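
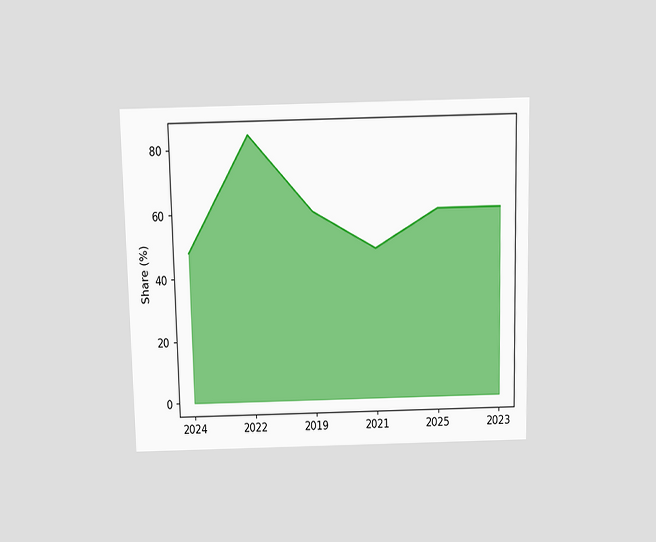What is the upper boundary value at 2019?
The chart is viewed slightly from above. At 2019 the upper boundary is at 60%.

60%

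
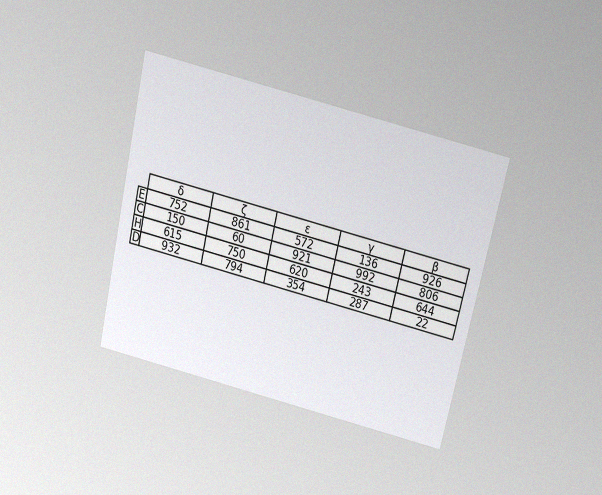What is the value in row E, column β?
The chart is tilted about 13° clockwise and viewed slightly from above, with some photo noise. The (E, β) cell reads 926.

926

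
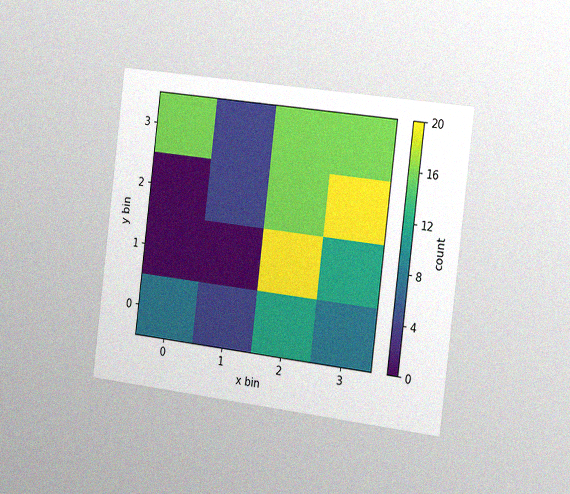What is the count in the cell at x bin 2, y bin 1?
20

The chart is tilted about 7° clockwise and viewed slightly from the right, with some photo noise. Matching the cell (2, 1) against the colorbar gives 20.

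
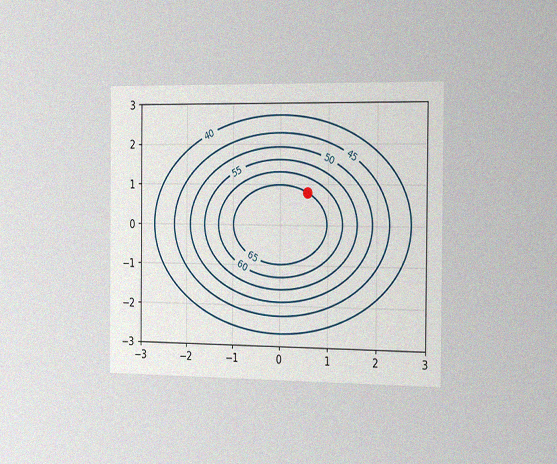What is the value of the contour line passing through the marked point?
The chart is viewed slightly from the right, with some photo noise. The marked point sits on the contour labelled 65.

65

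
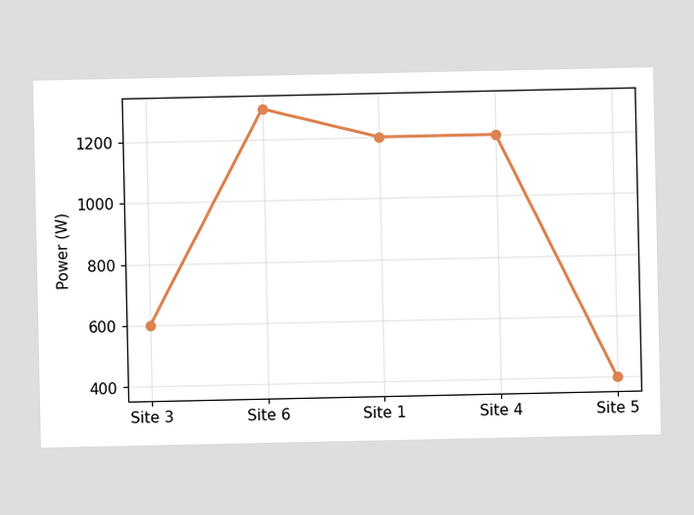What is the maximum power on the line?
1300W

The highest point is at Site 6, and reading across to the y-axis gives 1300W.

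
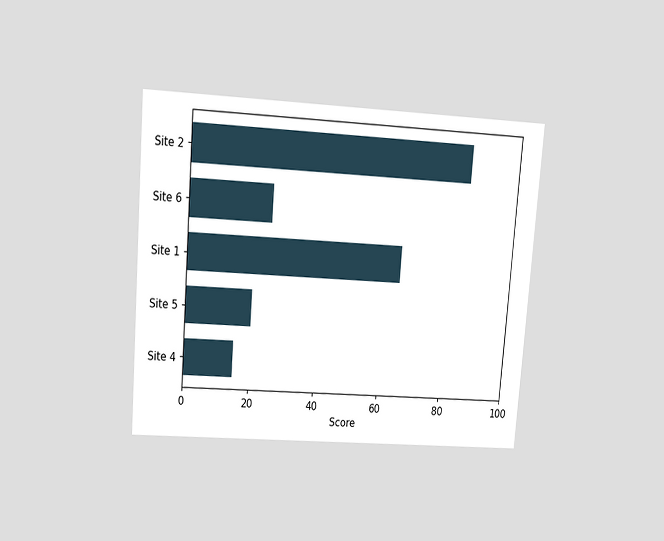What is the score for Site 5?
The chart is tilted about 5° clockwise and viewed slightly from above. Reading along the chart's x-axis, the Site 5 bar reaches 20.

20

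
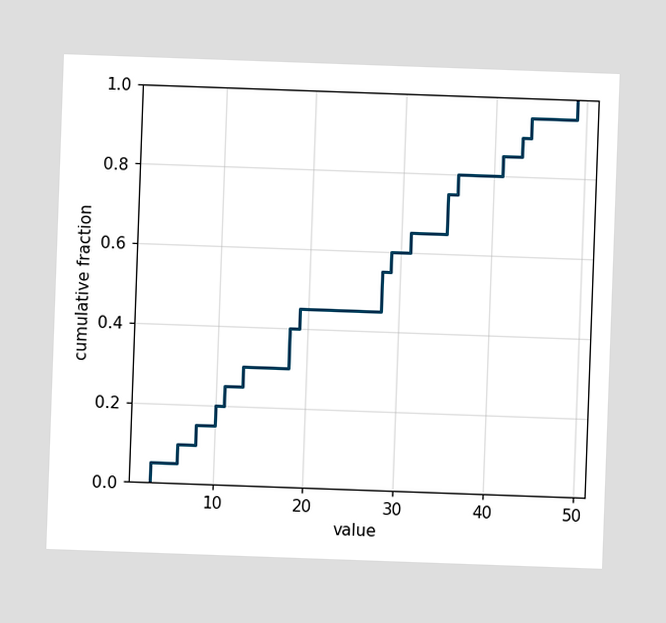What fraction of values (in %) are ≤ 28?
The chart is tilted about 2° clockwise. At x=28 the ECDF step is at 55%.

55%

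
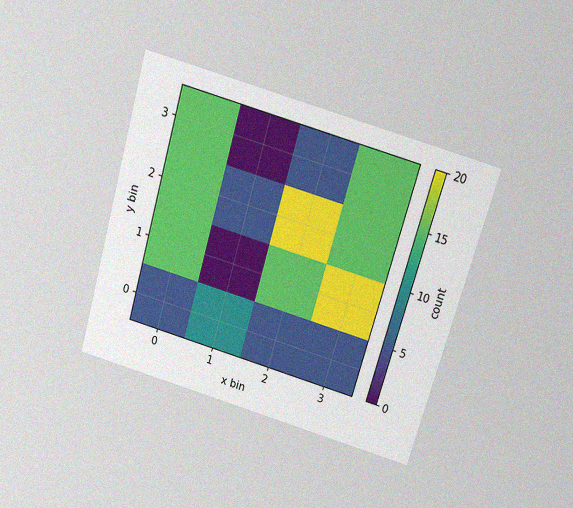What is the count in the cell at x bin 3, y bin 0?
The chart is tilted about 16° clockwise and viewed slightly from above, with some photo noise. Matching the cell (3, 0) against the colorbar gives 5.

5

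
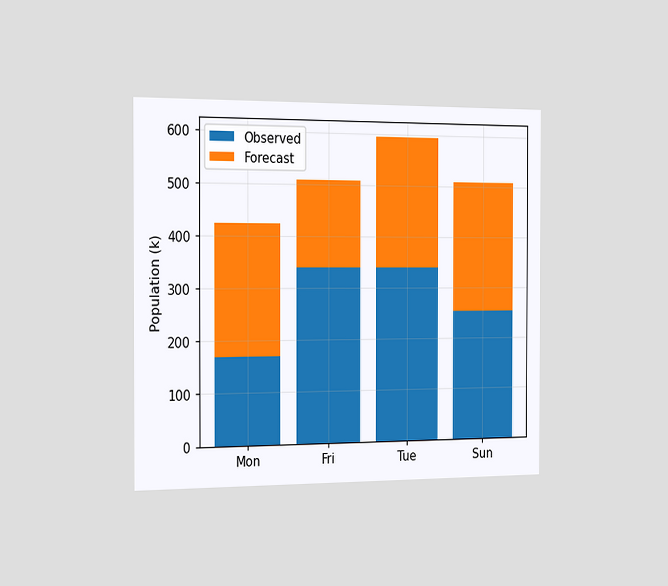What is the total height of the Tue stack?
The chart is viewed slightly from the left. The Tue stack's top reaches 595k on the y-axis.

595k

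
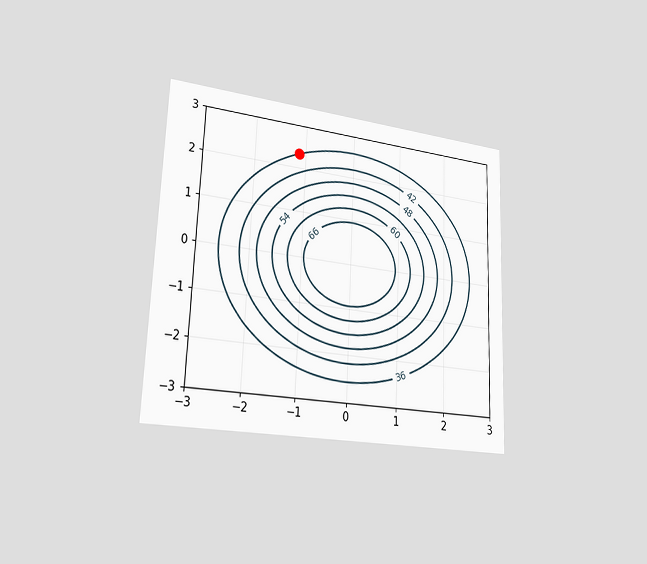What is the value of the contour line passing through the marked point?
The chart is tilted about 2° clockwise and viewed slightly from the left. The marked point sits on the contour labelled 36.

36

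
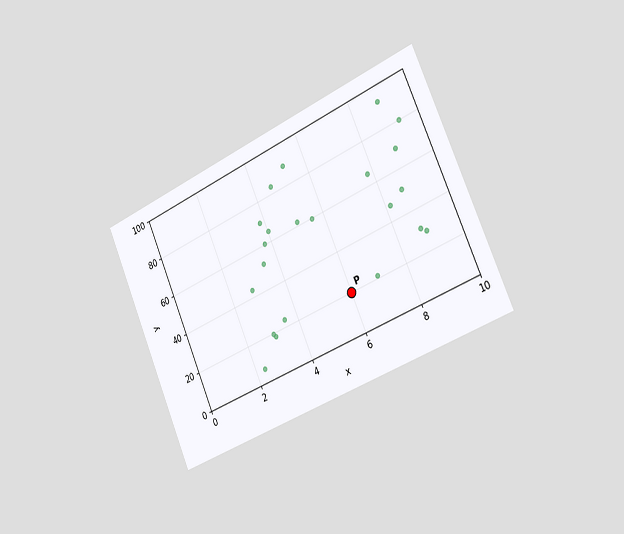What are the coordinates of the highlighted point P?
(6, 20)

The chart is tilted about 24° counter-clockwise and viewed slightly from the right. Following the gridlines from P to each axis, P sits at (6, 20).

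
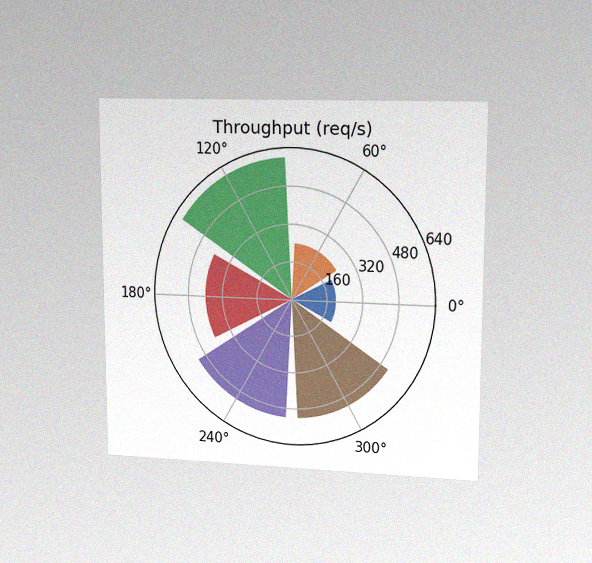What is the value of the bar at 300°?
520req/s

The chart is viewed at a slight angle, with some photo noise. The bar at 300° reaches 520req/s on the radial axis.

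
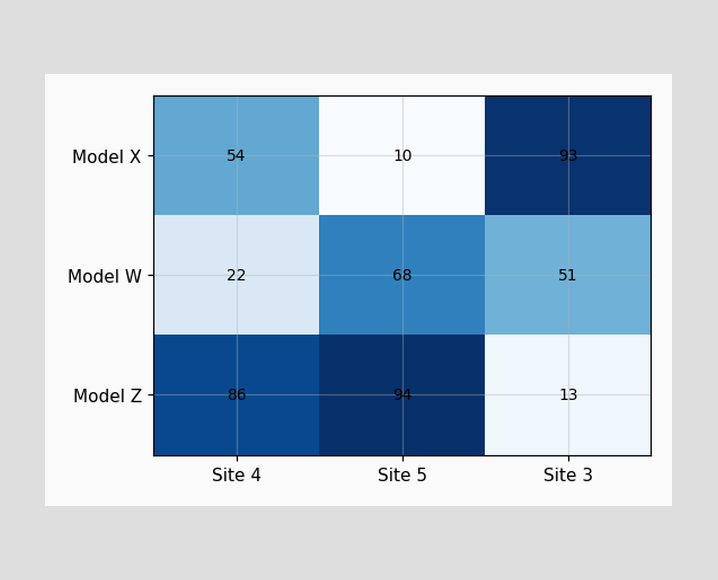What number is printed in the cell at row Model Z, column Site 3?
13

The (Model Z, Site 3) cell reads 13.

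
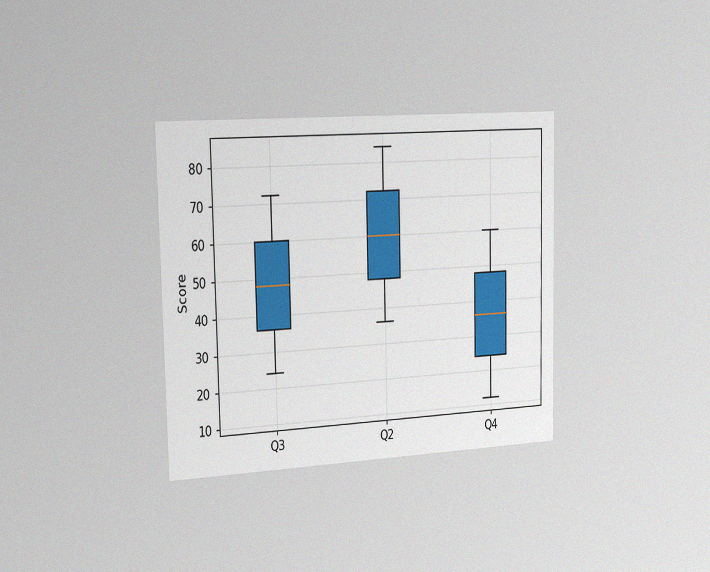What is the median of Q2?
The chart is viewed slightly from the left, with some photo noise. The median line in the Q2 box sits at 60.

60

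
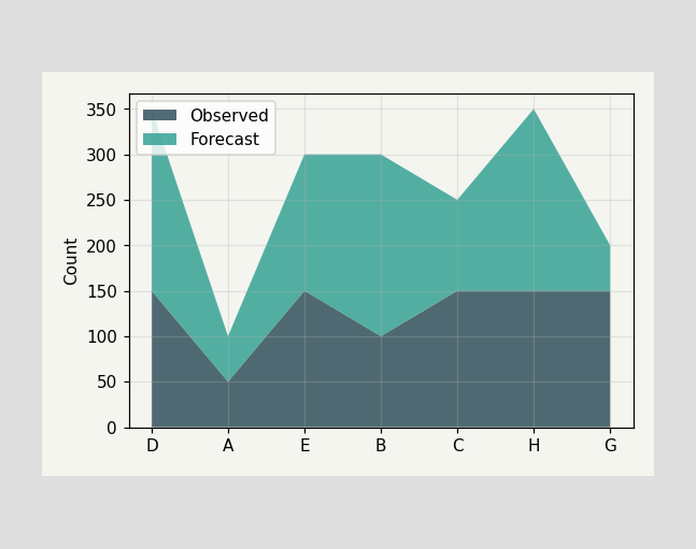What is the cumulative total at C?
The stacked total at C reaches 250.

250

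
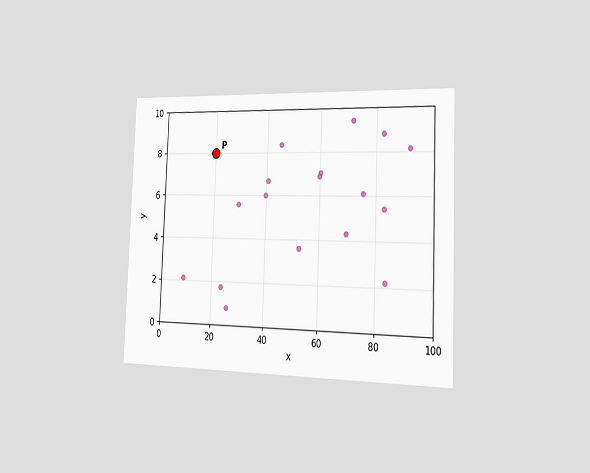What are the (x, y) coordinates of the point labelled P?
(20, 8)

The chart is tilted about 2° clockwise and viewed slightly from the right. Following the gridlines from P to each axis, P sits at (20, 8).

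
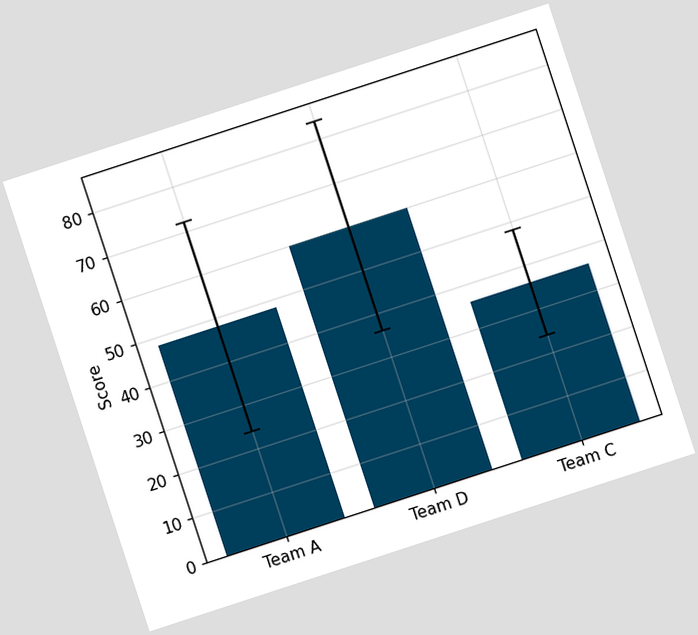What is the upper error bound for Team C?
The chart is tilted about 18° counter-clockwise. The Team C bar's upper whisker reaches 48.

48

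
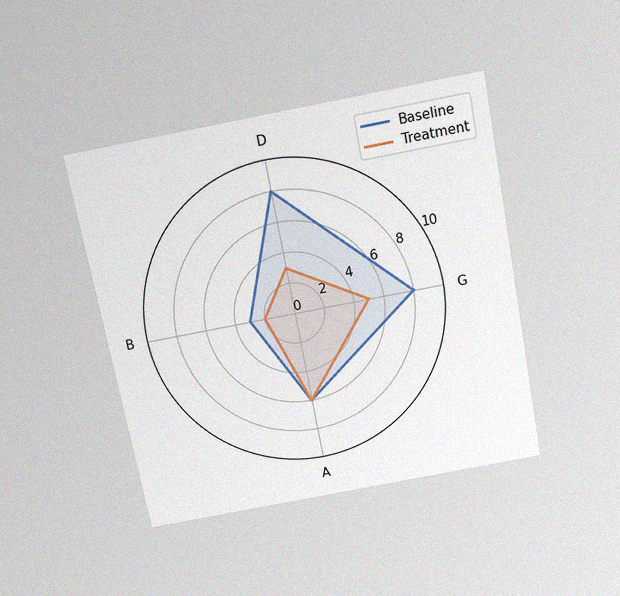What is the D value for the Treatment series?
The chart is tilted about 11° counter-clockwise and viewed slightly from above, with some photo noise. On the D axis, Treatment reaches 3.

3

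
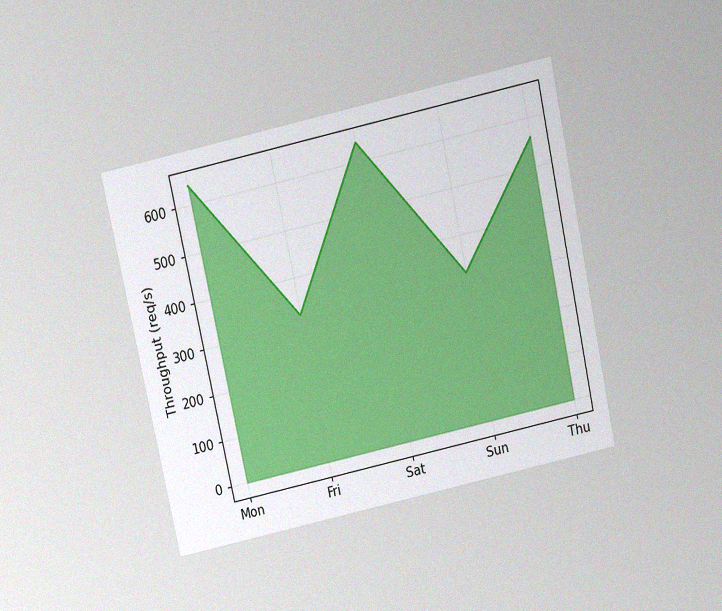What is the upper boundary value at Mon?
The chart is tilted about 12° counter-clockwise and viewed slightly from above, with some photo noise. At Mon the upper boundary is at 640req/s.

640req/s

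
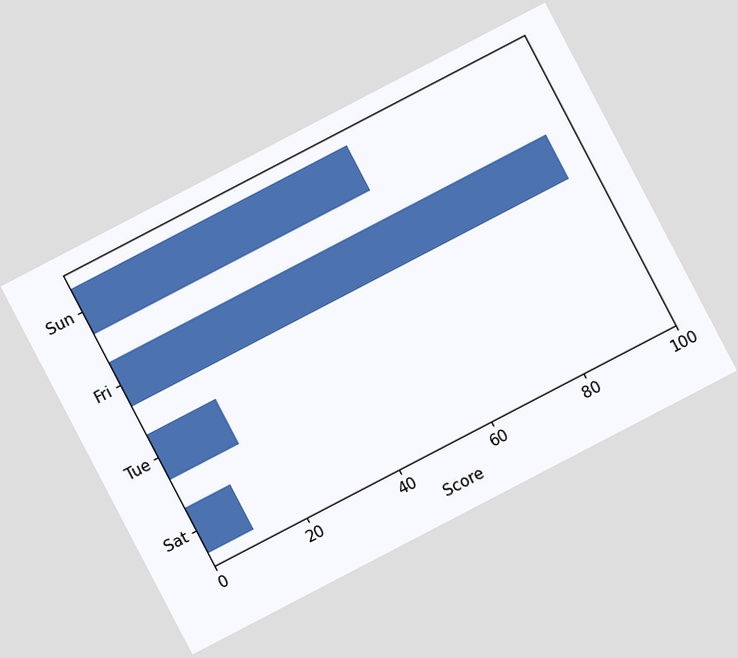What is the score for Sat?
10

The chart is tilted about 28° counter-clockwise. Reading along the chart's x-axis, the Sat bar reaches 10.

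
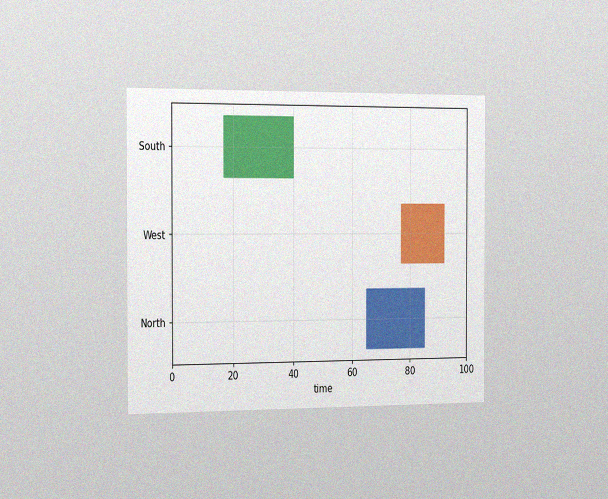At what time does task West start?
77

The chart is viewed slightly from the left, with some photo noise. The West bar begins at t=77.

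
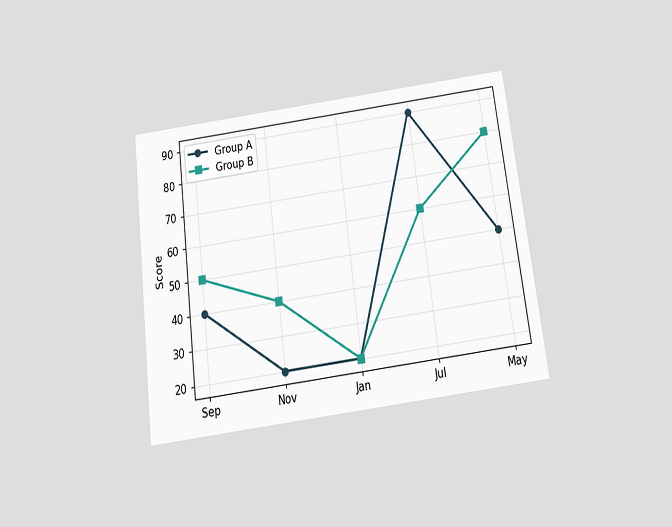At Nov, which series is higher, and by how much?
The chart is tilted about 7° counter-clockwise and viewed slightly from below. At Nov, Group B sits above the other line by 20.

Group B, by 20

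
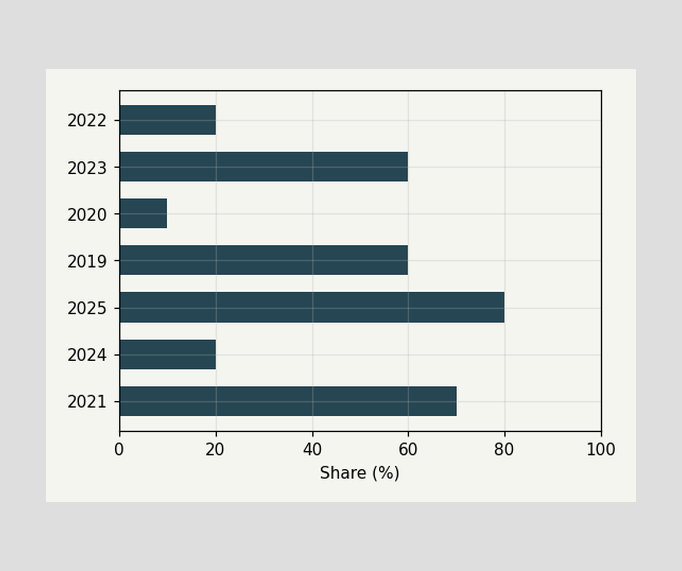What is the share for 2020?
Reading along the chart's x-axis, the 2020 bar reaches 10%.

10%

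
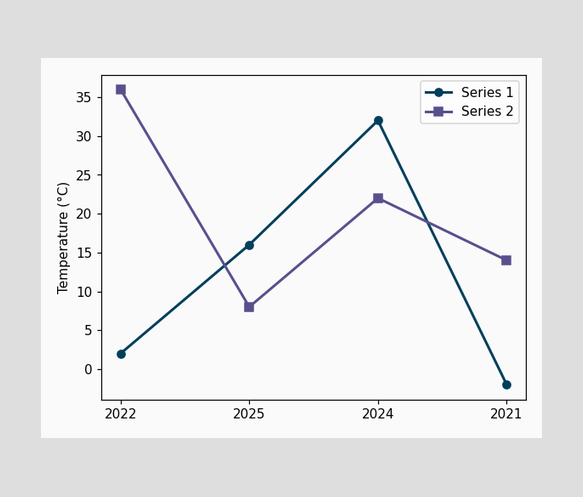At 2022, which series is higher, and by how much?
At 2022, Series 2 sits above the other line by 34°C.

Series 2, by 34°C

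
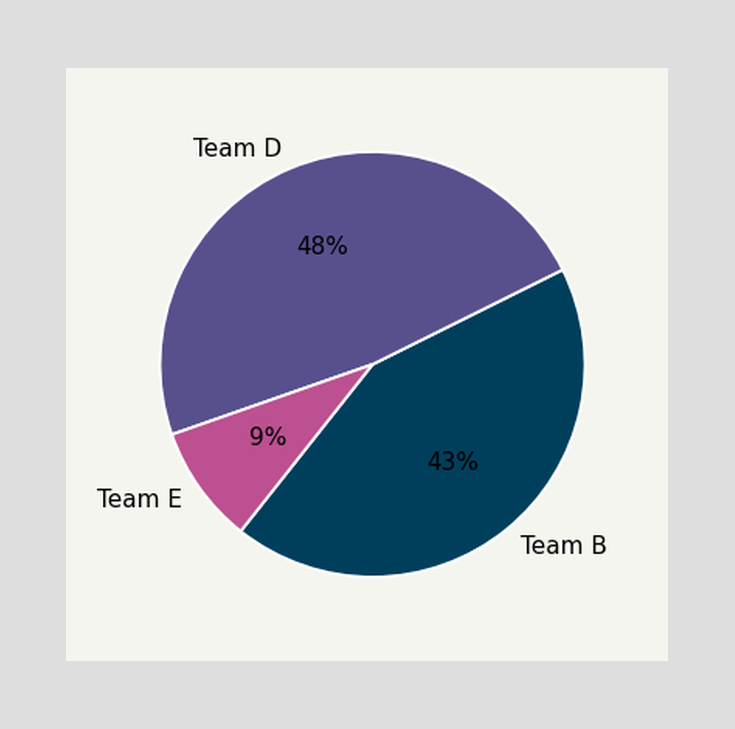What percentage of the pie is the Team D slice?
The Team D slice takes up 48% of the pie.

48%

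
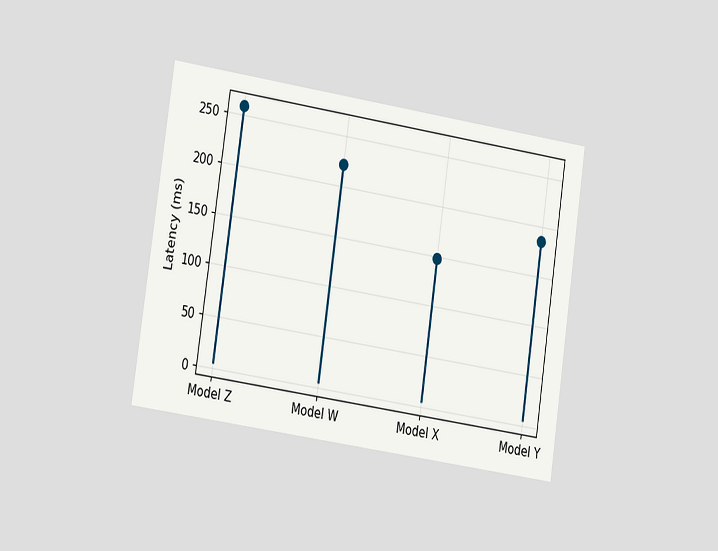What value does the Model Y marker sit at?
185ms

The chart is tilted about 8° clockwise and viewed at a slight angle. The Model Y marker sits at 185ms.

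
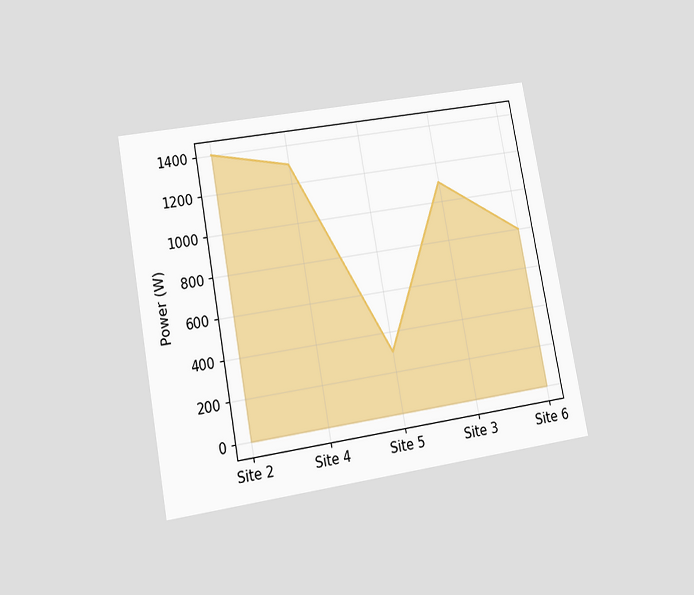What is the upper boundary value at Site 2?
The chart is tilted about 10° counter-clockwise and viewed at a slight angle. At Site 2 the upper boundary is at 1400W.

1400W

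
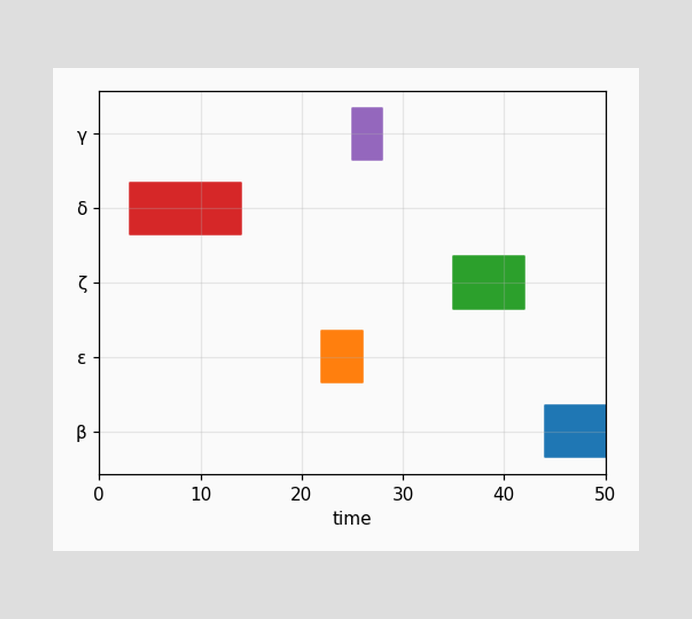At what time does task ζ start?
The ζ bar begins at t=35.

35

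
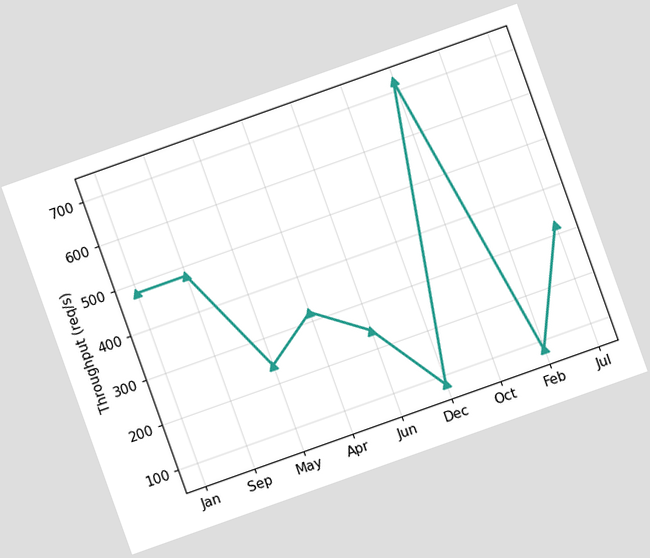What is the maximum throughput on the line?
The chart is tilted about 20° counter-clockwise. The highest point is at Oct, and reading across to the y-axis gives 720req/s.

720req/s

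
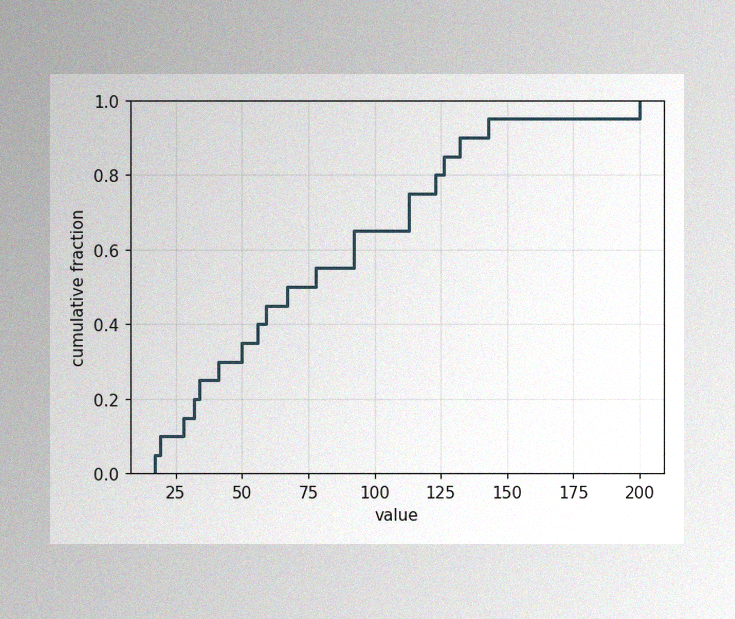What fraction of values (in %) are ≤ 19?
10%

The image has some photo noise and uneven lighting. At x=19 the ECDF step is at 10%.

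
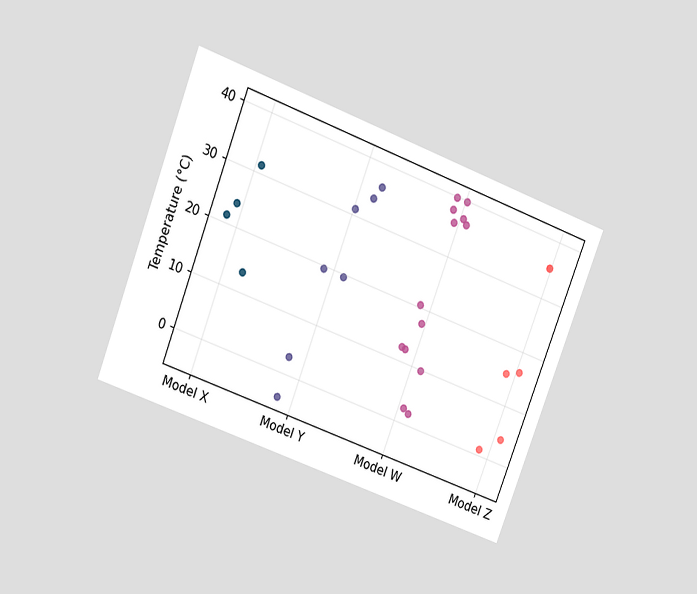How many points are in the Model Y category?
The chart is tilted about 21° clockwise and viewed at a slight angle. Counting the markers in the Model Y column gives 7.

7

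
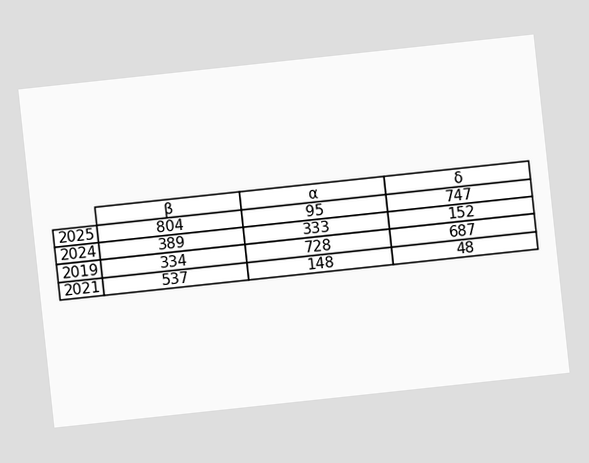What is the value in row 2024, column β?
389

The chart is tilted about 6° counter-clockwise. The (2024, β) cell reads 389.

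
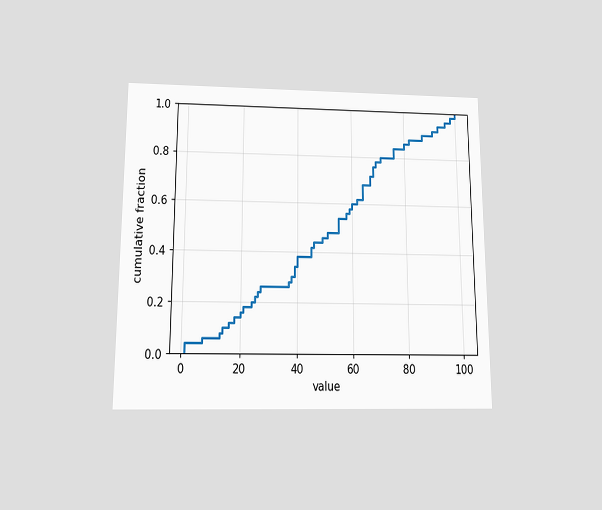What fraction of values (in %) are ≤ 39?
The chart is viewed slightly from below. At x=39 the ECDF step is at 34%.

34%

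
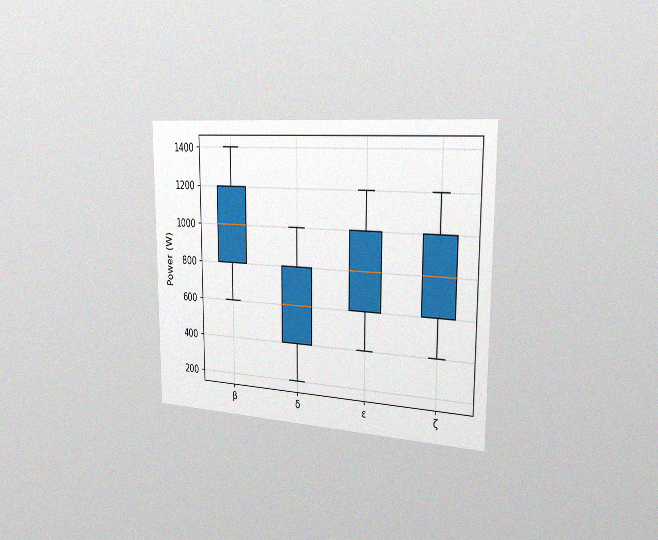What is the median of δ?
600W

The chart is viewed slightly from the right, with some photo noise. The median line in the δ box sits at 600W.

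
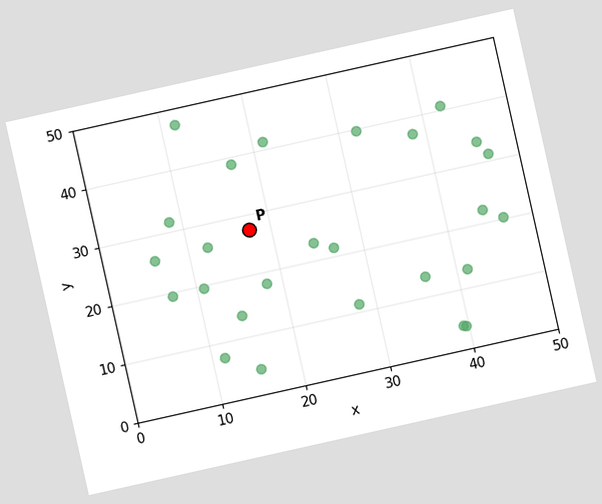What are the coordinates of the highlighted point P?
The chart is tilted about 13° counter-clockwise. Following the gridlines from P to each axis, P sits at (17.5, 27.5).

(17.5, 27.5)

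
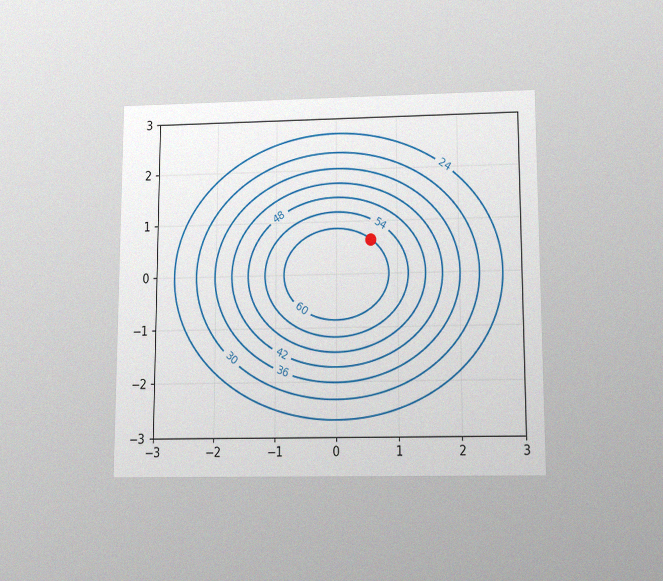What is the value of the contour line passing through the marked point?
The chart is viewed slightly from below, with some photo noise. The marked point sits on the contour labelled 60.

60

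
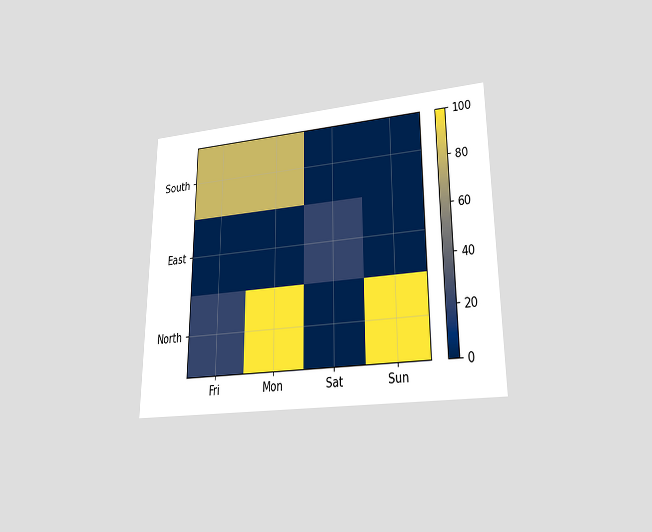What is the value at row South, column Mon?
The chart is viewed at a slight angle. Matching cell (South, Mon) against the colorbar gives 80.

80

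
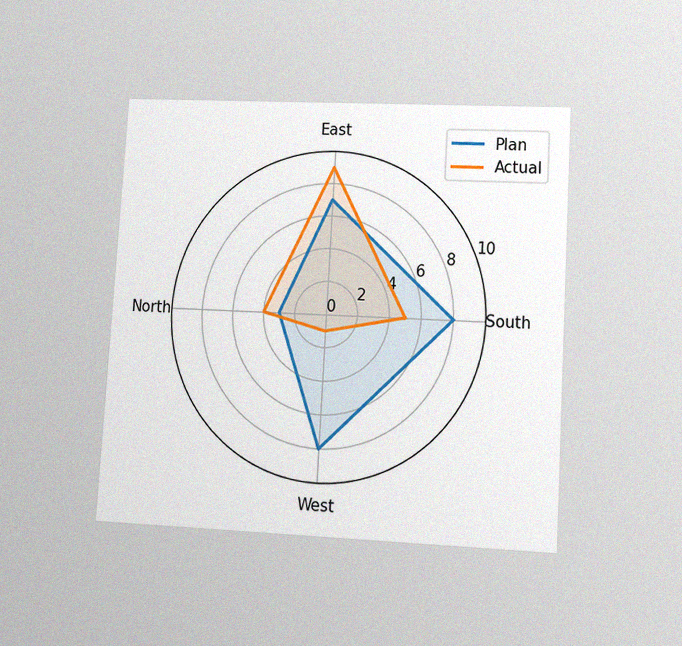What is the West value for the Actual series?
1

The chart is tilted about 3° clockwise and viewed at a slight angle, with some photo noise. On the West axis, Actual reaches 1.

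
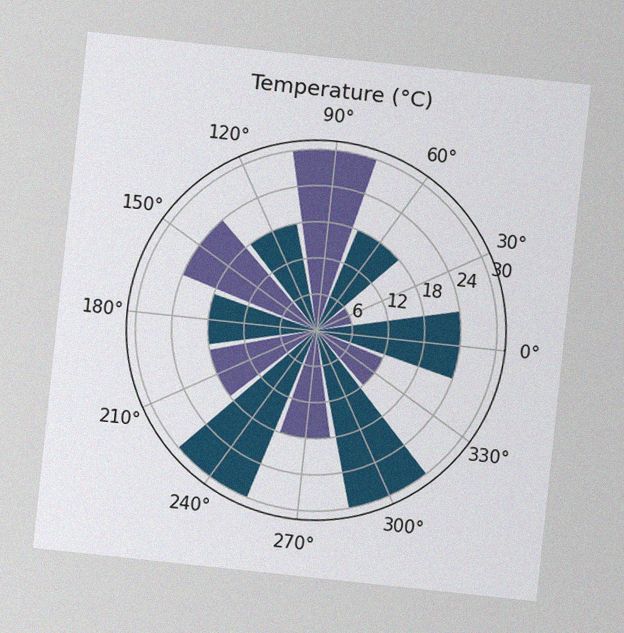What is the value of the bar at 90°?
30°C

The chart is tilted about 6° clockwise, with some photo noise. The bar at 90° reaches 30°C on the radial axis.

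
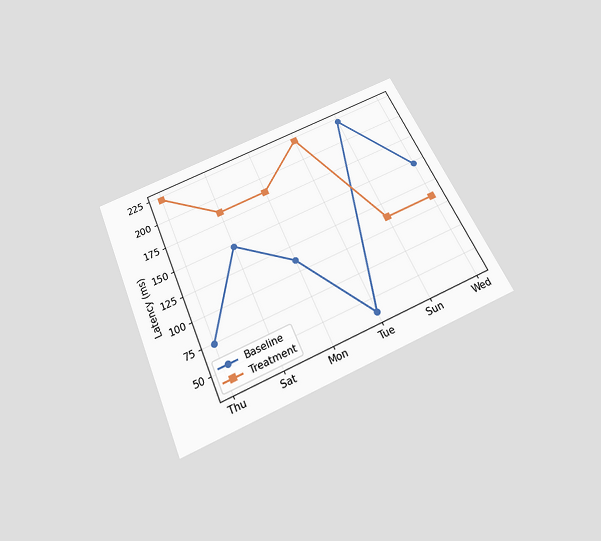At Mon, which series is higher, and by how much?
Treatment, by 74ms

The chart is tilted about 24° counter-clockwise and viewed slightly from below. At Mon, Treatment sits above the other line by 74ms.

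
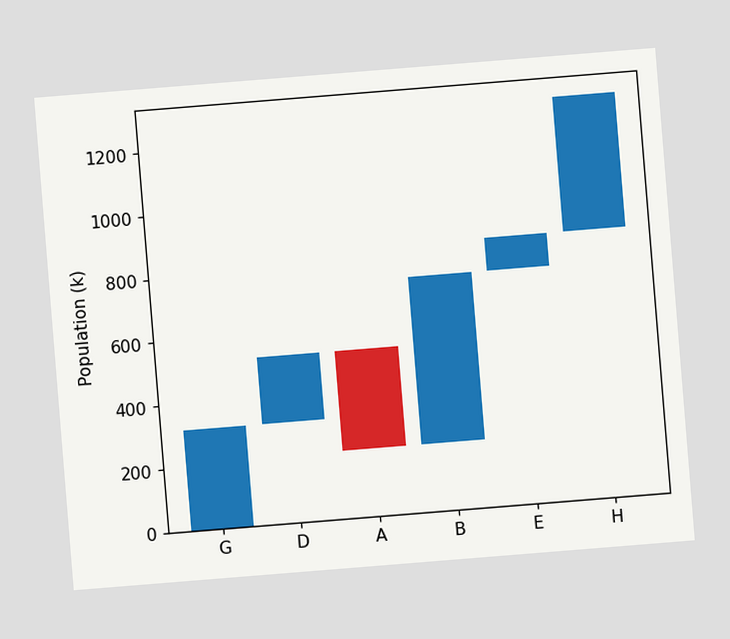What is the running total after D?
The chart is tilted about 5° counter-clockwise. After D the running total reaches 530k.

530k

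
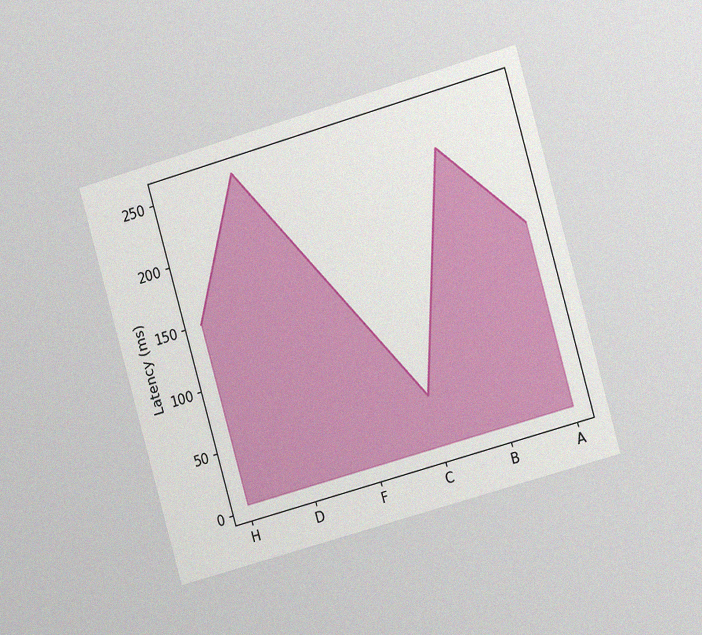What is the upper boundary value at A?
150ms

The chart is tilted about 16° counter-clockwise and viewed slightly from the right, with some photo noise. At A the upper boundary is at 150ms.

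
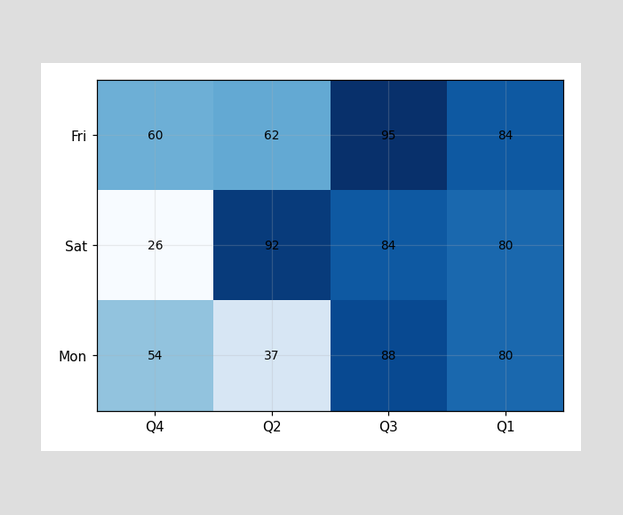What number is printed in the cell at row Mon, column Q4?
The (Mon, Q4) cell reads 54.

54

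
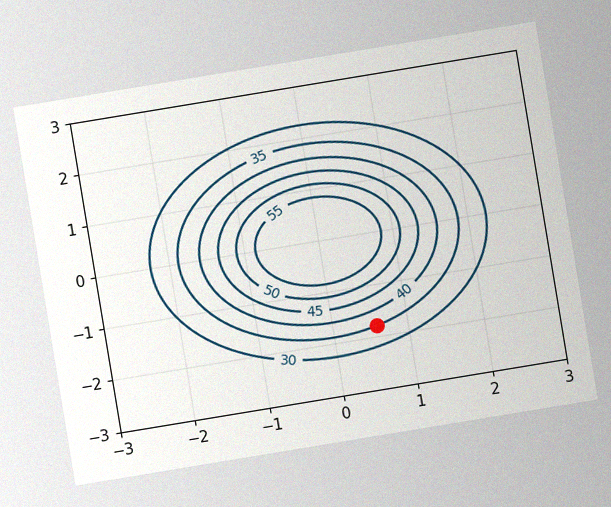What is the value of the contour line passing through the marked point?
The chart is tilted about 9° counter-clockwise, with some photo noise. The marked point sits on the contour labelled 35.

35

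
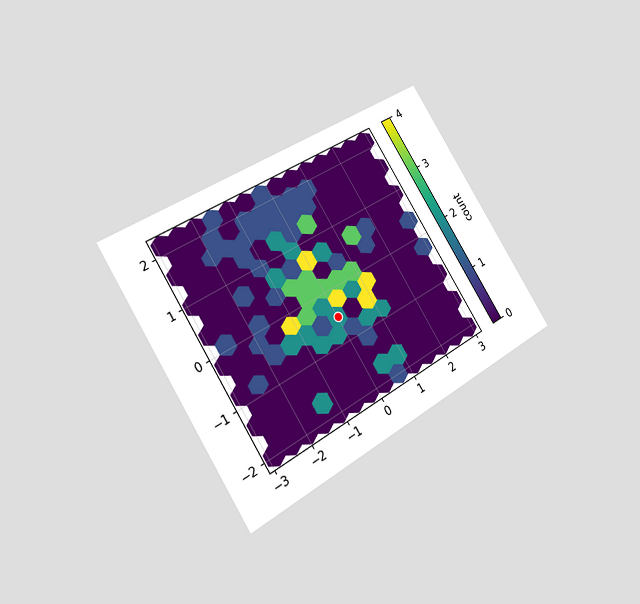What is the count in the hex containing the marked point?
The chart is tilted about 32° counter-clockwise and viewed slightly from the left. The marked hex reads 2 on the colorbar.

2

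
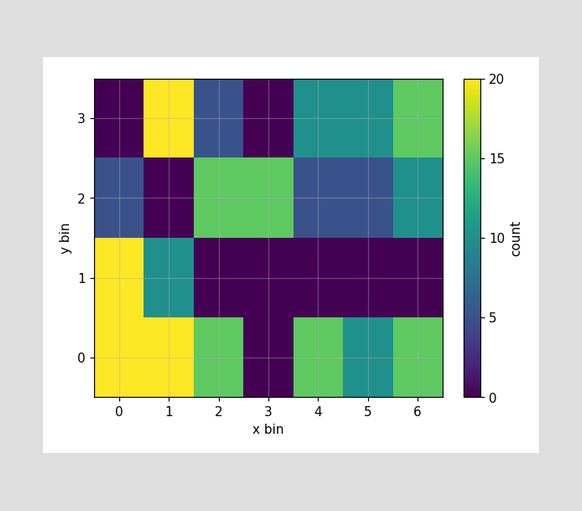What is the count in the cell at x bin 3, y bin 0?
0

Matching the cell (3, 0) against the colorbar gives 0.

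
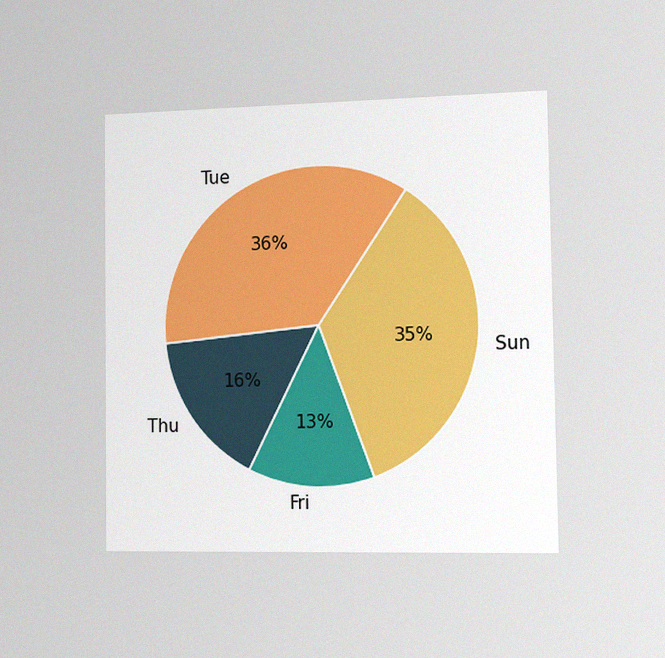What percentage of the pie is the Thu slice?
The chart is viewed slightly from the right, with some photo noise. The Thu slice takes up 16% of the pie.

16%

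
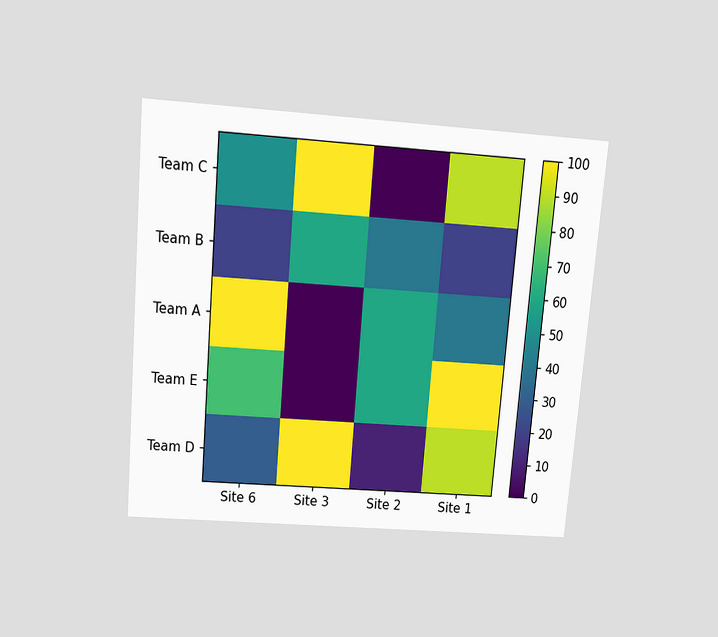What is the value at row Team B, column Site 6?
The chart is tilted about 5° clockwise and viewed slightly from above. Matching cell (Team B, Site 6) against the colorbar gives 20.

20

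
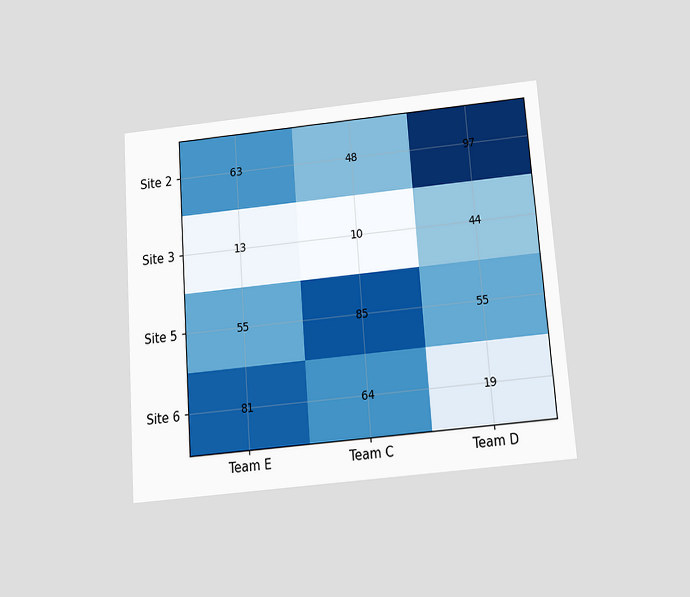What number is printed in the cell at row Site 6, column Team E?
The chart is tilted about 4° counter-clockwise and viewed slightly from below. The (Site 6, Team E) cell reads 81.

81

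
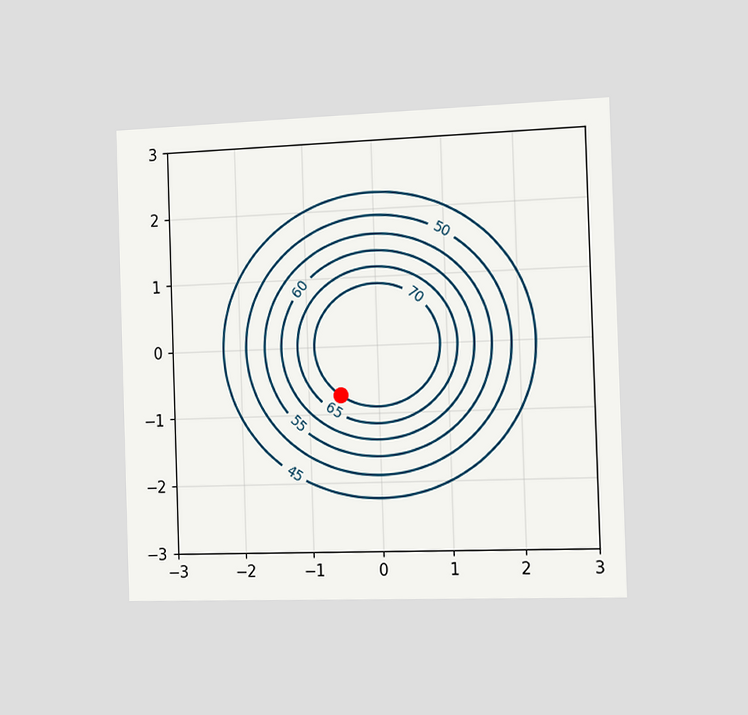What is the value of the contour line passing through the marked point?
70

The chart is viewed slightly from the right. The marked point sits on the contour labelled 70.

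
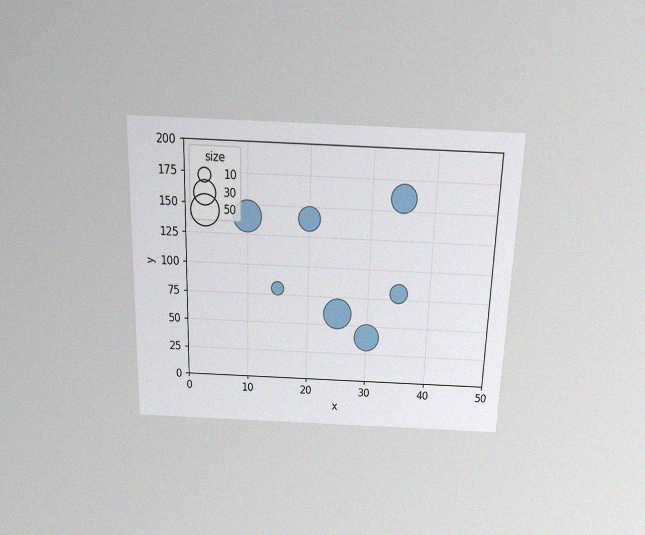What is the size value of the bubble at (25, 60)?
The chart is viewed slightly from above, with some photo noise. Matching the bubble at (25, 60) against the size legend gives 50.

50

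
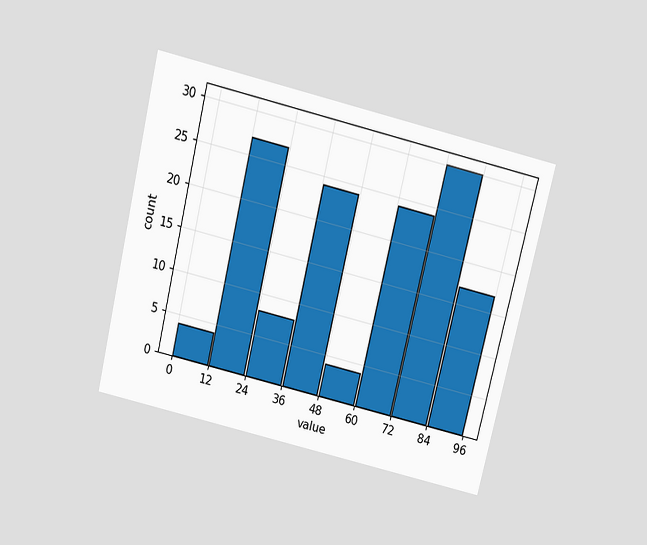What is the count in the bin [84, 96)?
17

The chart is tilted about 14° clockwise and viewed slightly from above. The [84, 96) bin has height 17.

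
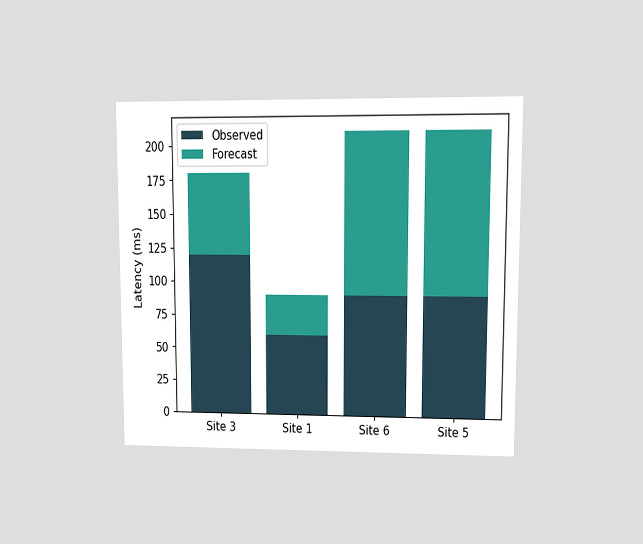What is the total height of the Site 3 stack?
180ms

The chart is viewed at a slight angle. The Site 3 stack's top reaches 180ms on the y-axis.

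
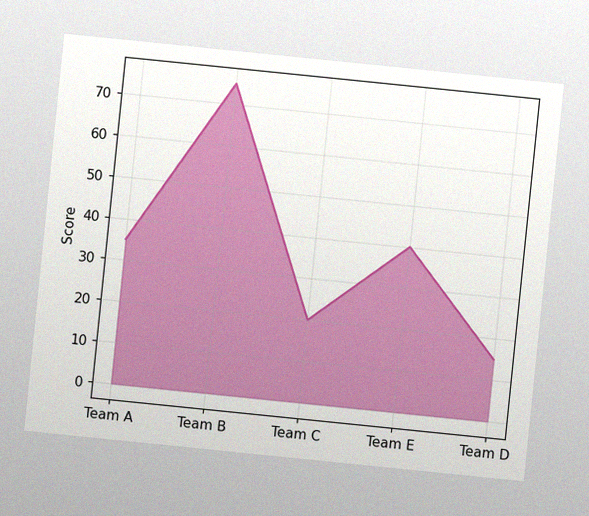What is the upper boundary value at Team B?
75

The chart is tilted about 6° clockwise, with some photo noise. At Team B the upper boundary is at 75.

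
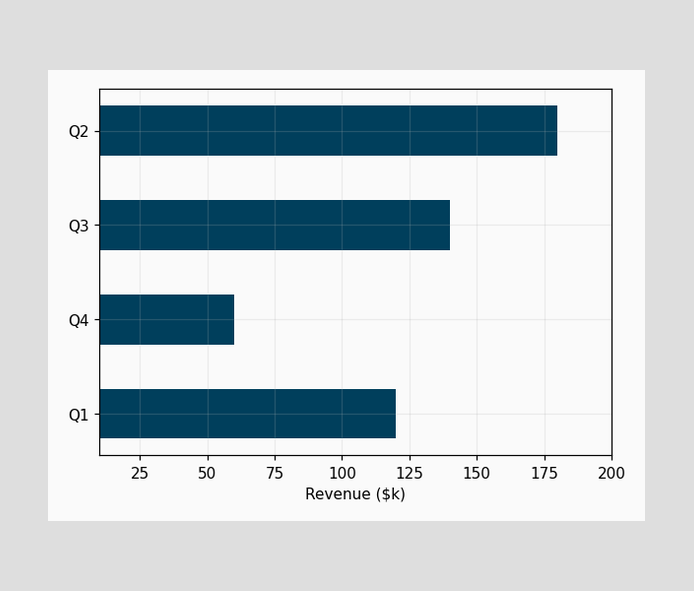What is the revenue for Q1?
Reading along the chart's x-axis, the Q1 bar reaches $120k.

$120k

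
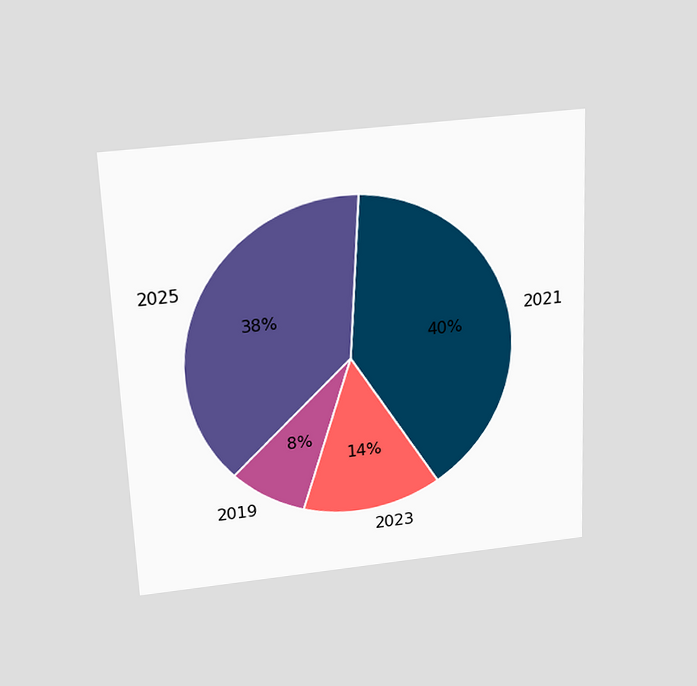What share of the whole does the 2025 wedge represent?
38%

The chart is tilted about 2° counter-clockwise and viewed slightly from above. The 2025 slice takes up 38% of the pie.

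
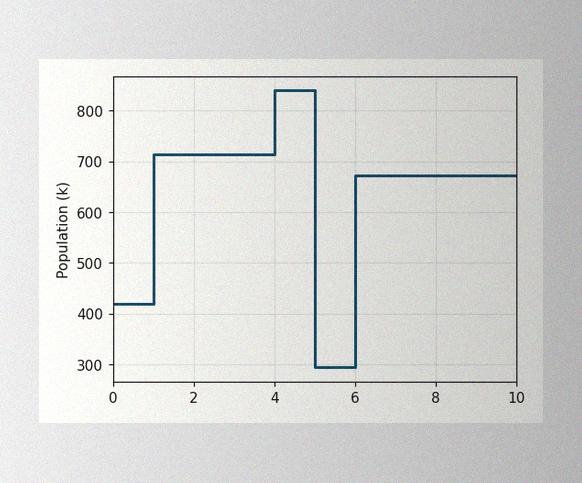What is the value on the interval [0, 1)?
420k

The image has some photo noise and uneven lighting. On [0, 1) the step sits at 420k.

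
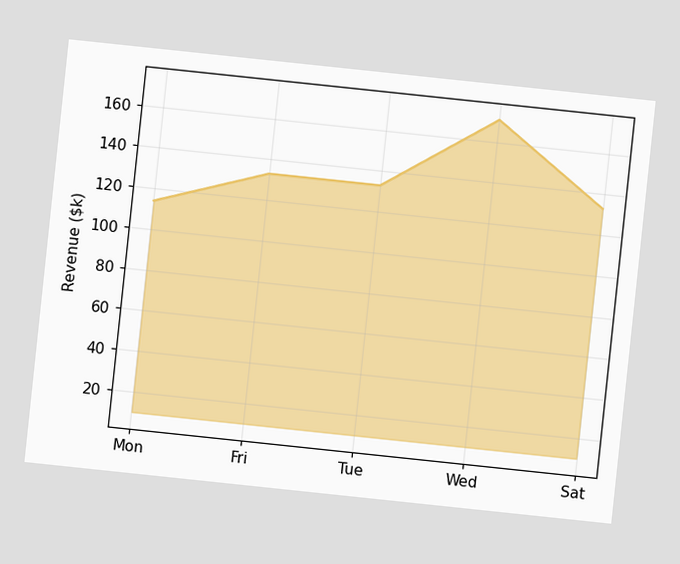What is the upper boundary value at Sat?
The chart is tilted about 6° clockwise. At Sat the upper boundary is at $133k.

$133k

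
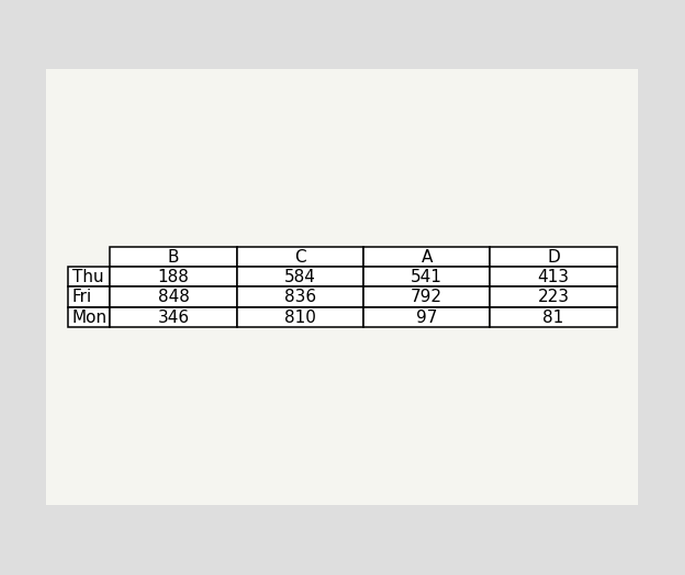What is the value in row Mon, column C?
The (Mon, C) cell reads 810.

810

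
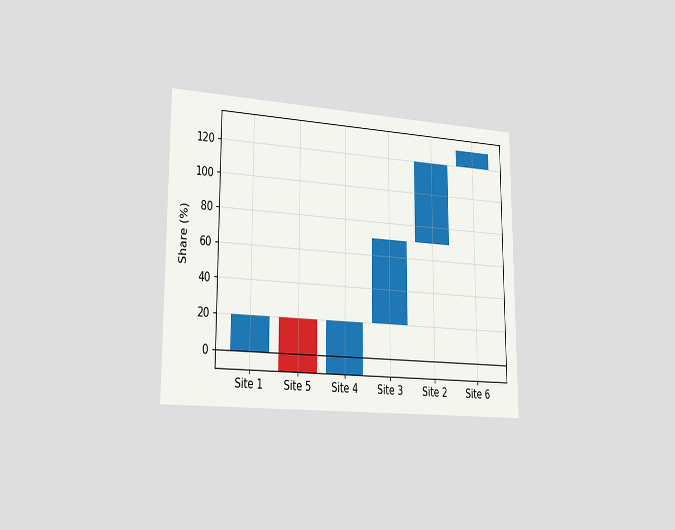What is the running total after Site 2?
120%

The chart is viewed slightly from the left. After Site 2 the running total reaches 120%.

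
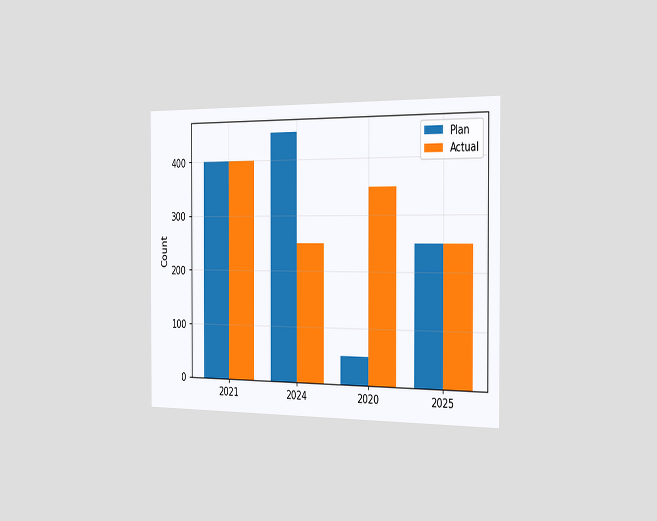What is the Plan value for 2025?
The chart is viewed slightly from the right. The Plan bar at 2025 reaches 250 on the y-axis.

250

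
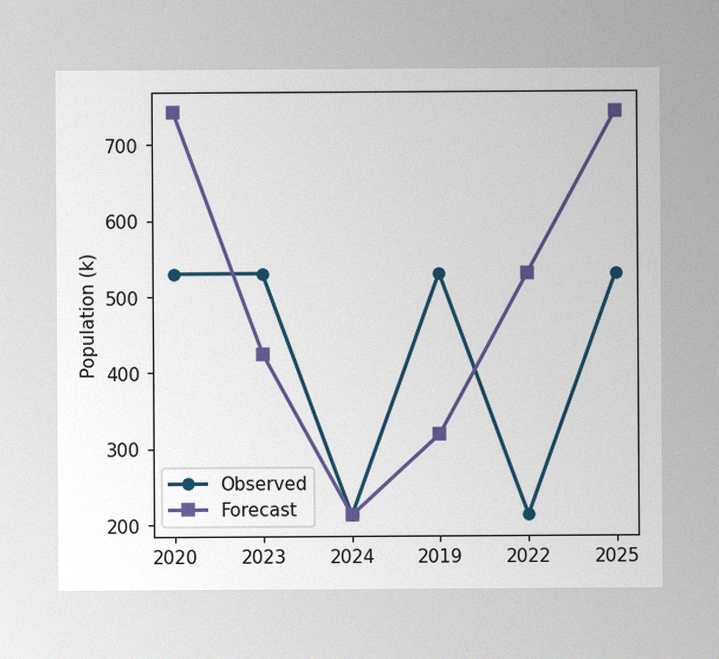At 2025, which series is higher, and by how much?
Forecast, by 212k

The image has some photo noise and uneven lighting. At 2025, Forecast sits above the other line by 212k.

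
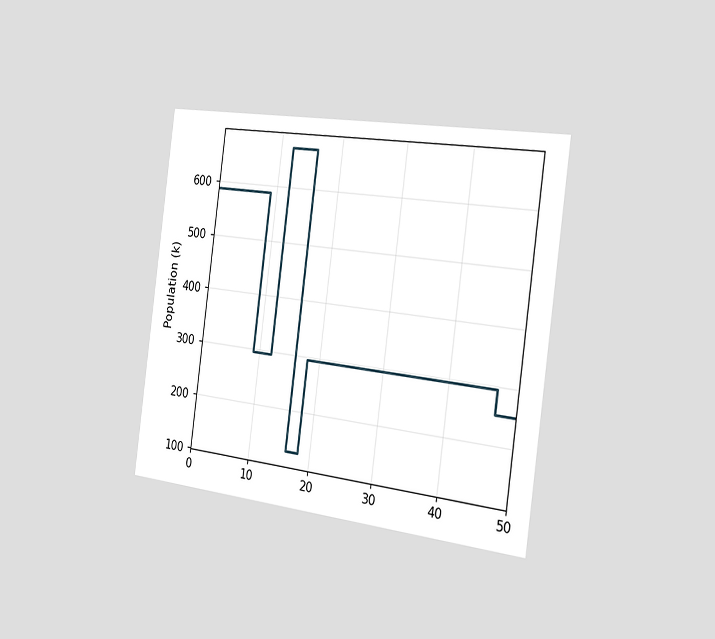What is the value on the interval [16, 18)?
The chart is tilted about 8° clockwise and viewed slightly from the right. On [16, 18) the step sits at 126k.

126k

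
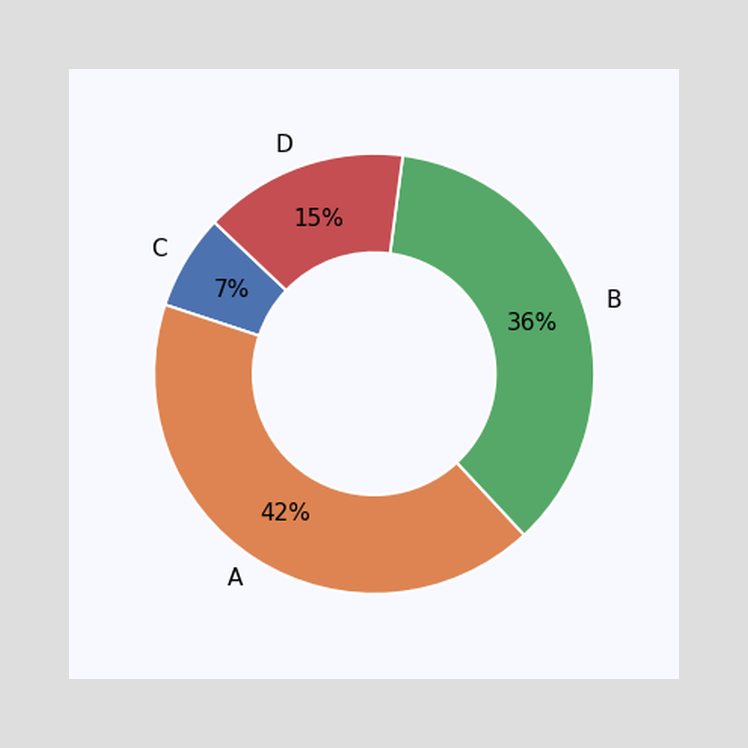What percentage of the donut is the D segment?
The D segment takes up 15% of the ring.

15%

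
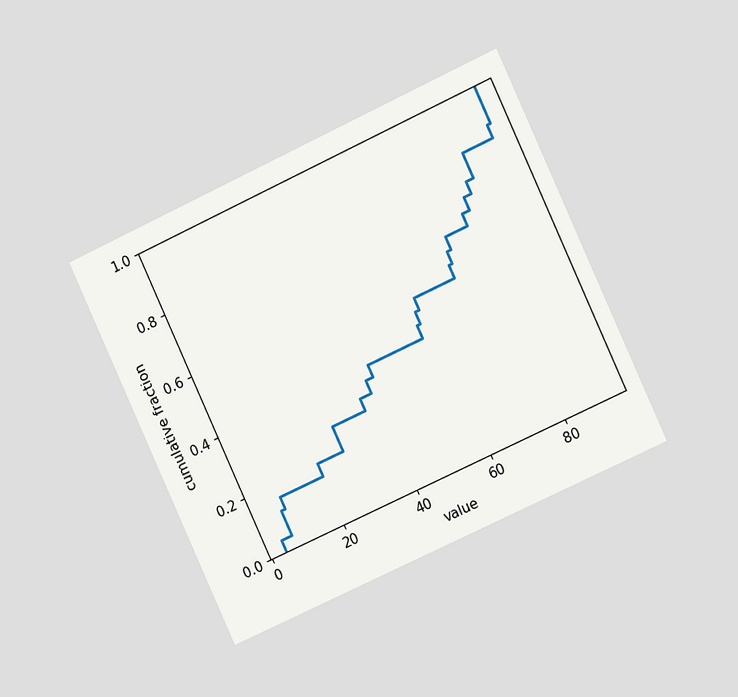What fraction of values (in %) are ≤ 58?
The chart is tilted about 25° counter-clockwise and viewed slightly from the right. At x=58 the ECDF step is at 52%.

52%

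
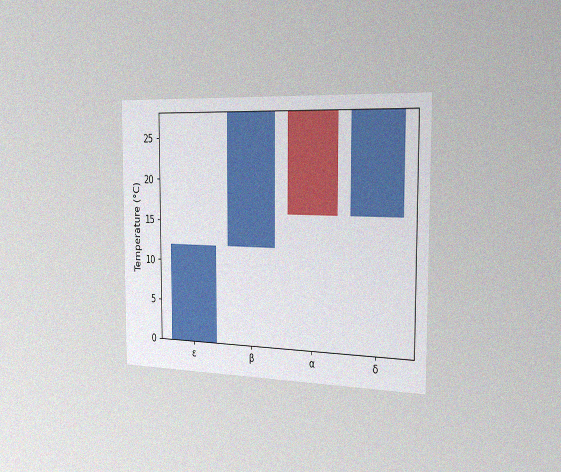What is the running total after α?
16°C

The chart is viewed slightly from the right, with some photo noise. After α the running total reaches 16°C.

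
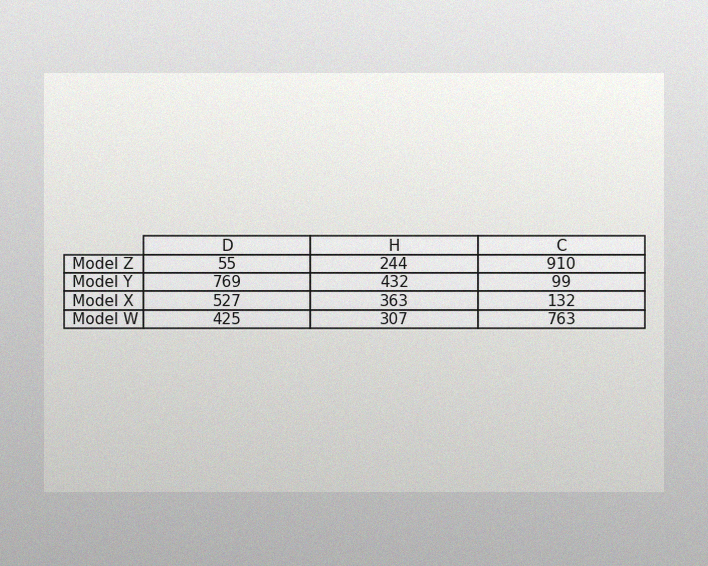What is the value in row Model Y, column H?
The image has some photo noise and uneven lighting. The (Model Y, H) cell reads 432.

432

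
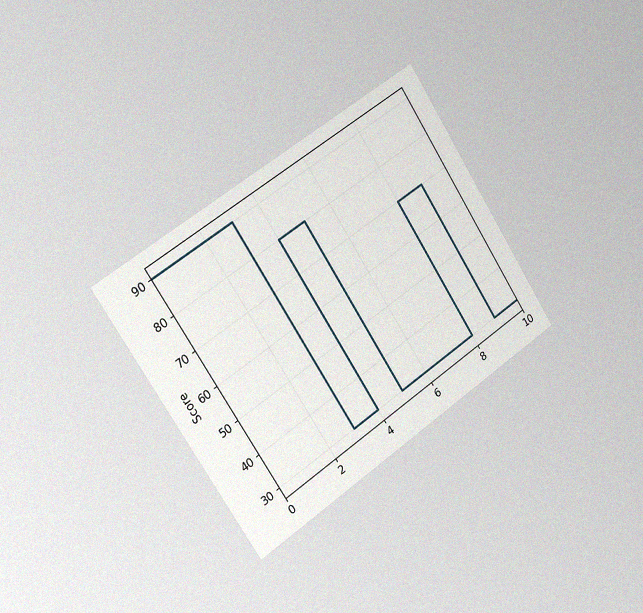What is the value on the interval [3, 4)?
The chart is tilted about 33° counter-clockwise and viewed slightly from the left, with some photo noise. On [3, 4) the step sits at 30.

30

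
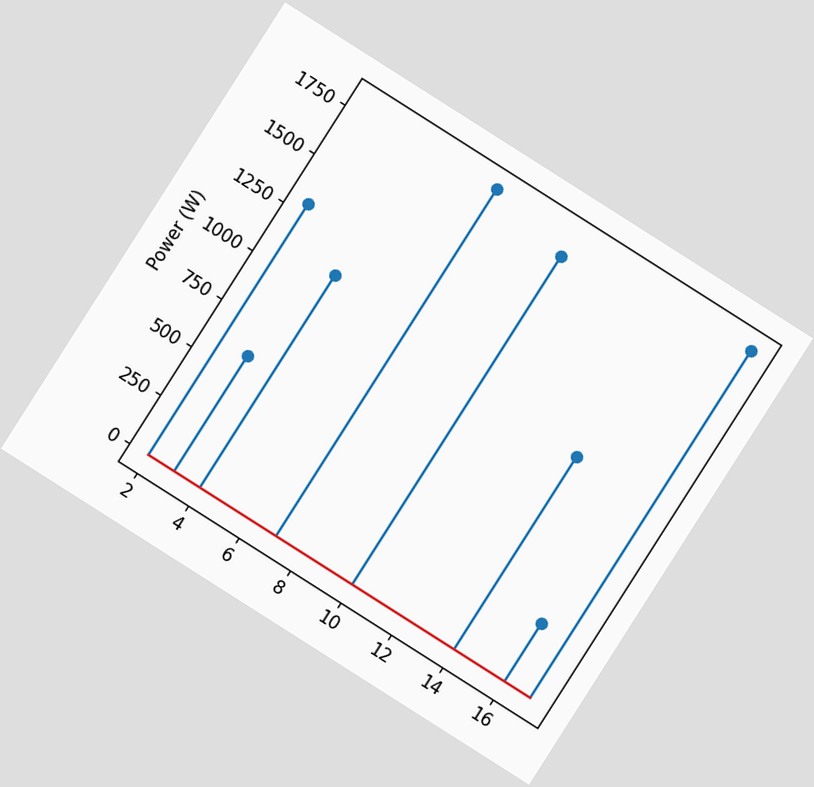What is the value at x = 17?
The chart is tilted about 32° clockwise. The stem at x=17 reaches 1800W.

1800W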